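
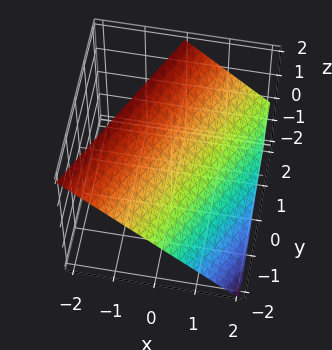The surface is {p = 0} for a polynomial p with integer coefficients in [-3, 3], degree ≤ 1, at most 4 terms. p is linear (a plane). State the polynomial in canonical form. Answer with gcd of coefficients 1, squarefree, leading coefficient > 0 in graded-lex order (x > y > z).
Degree: every cross-section is a straight line — this is a plane, so deg p = 1.
From the axis intercepts and sections: one y-axis crossing is at y = -2; one z-axis crossing is at z = 1; one x-axis crossing is at x = 1.
Putting this together gives p.

2*x - y + 2*z - 2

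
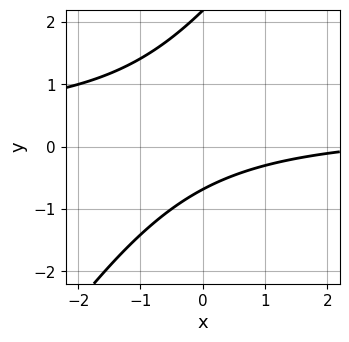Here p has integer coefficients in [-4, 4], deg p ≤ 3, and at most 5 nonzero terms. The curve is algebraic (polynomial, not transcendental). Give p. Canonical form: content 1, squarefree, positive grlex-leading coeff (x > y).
First, deg p = 2. No degree-1 curve has this shape.
Then, from the visible intercepts: it misses every integer gridline on the x-axis.
Finally, fitting integer coefficients to these (and the overall shape) gives p.

3*x*y - 2*y^2 - x + 3*y + 3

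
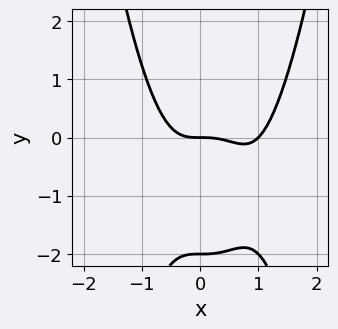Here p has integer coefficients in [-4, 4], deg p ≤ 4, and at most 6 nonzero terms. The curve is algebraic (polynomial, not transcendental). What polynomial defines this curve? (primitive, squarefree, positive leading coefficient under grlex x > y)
The degree is 4 — a generic line meets the curve in up to 4 points.
From the visible intercepts: the x-axis gridline crossings are at x ∈ {0, 1}; the y-axis gridline crossings are at y ∈ {-2, 0}.
The integer polynomial consistent with all of this is the stated p.

2*x^4 - 2*x^3 - y^2 - 2*y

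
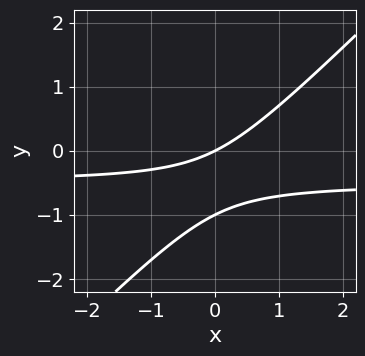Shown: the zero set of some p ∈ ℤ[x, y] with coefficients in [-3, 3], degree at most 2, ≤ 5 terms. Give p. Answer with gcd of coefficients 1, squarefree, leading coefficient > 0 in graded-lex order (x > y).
2*x*y - 2*y^2 + x - 2*y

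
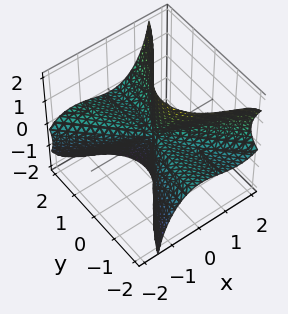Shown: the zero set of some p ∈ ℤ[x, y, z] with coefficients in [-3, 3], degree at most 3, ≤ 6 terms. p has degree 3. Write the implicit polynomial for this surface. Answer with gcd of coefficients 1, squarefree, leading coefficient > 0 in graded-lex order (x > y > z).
1. Degree: the shape is more complex than any degree-2 surface, so deg p = 3.
2. Observable constraints: every point of the z-axis in the box is on the surface; every point of the y-axis in the box is on the surface; one x-axis crossing is at x = 0.
3. Solving for integer coefficients yields p as stated.

2*x^3 + 2*x^2*y + 2*x*z^2 - 2*y^2*z - y*z^2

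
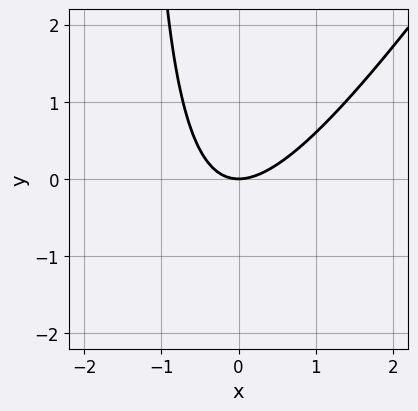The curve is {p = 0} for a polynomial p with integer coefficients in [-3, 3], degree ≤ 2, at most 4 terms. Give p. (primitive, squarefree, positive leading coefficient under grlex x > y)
(a) deg p = 2.
(b) From the visible intercepts: it meets the y-axis at y = 0 (among the integer gridlines); it crosses the x-axis at the gridline x = 0.
(c) Solving for integer coefficients yields p as stated.

3*x^2 - 2*x*y - 3*y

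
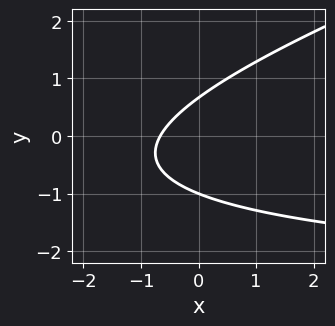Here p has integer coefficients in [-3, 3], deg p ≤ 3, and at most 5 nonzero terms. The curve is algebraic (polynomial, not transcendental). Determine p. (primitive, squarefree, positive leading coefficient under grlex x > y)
1. Degree: the shape is more complex than any degree-1 curve, so deg p = 2.
2. From the visible intercepts: it meets the y-axis at y = -1 (among the integer gridlines).
3. These observations pin down the coefficients.

x*y - 3*y^2 + 3*x - y + 2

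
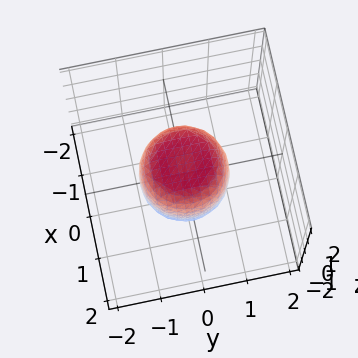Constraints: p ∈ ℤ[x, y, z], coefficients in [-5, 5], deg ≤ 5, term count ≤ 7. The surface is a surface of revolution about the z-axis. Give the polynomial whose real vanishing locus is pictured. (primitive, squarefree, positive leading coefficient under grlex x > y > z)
1. The degree is 4 — no degree-3 surface has this shape.
2. By symmetry, the surface is invariant under rotation about z: p = q(x² + y², z).
3. Observable constraints: the z-axis gridline crossings are at z ∈ {-1, 1}; among the integer gridlines, it crosses the x-axis at x ∈ {-1, 1}; the y-axis gridline crossings are at y ∈ {-1, 1}; a circular section at z = 0 has radius exactly 1.
4. Together with the visible shape, these determine p as stated.

2*x^4 + 4*x^2*y^2 + 2*y^4 - x^2 - y^2 + z^2 - 1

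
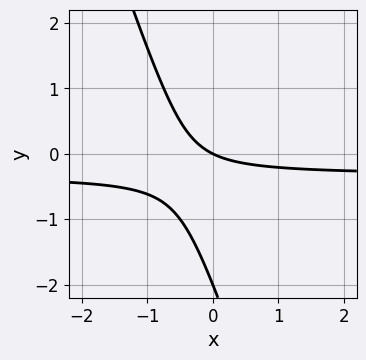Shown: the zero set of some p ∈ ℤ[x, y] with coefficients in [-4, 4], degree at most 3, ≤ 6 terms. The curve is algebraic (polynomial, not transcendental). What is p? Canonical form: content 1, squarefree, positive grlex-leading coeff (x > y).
3*x*y + y^2 + x + 2*y

(a) Degree: a generic line meets the curve in up to 2 points, so deg p = 2.
(b) Against the integer gridlines: it crosses the x-axis at the gridline x = 0; among the integer gridlines, it crosses the y-axis at y ∈ {-2, 0}.
(c) Together with the visible shape, these determine p as stated.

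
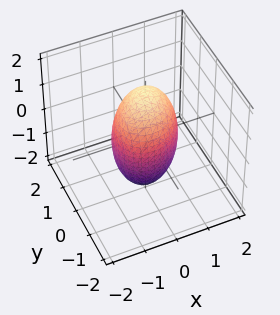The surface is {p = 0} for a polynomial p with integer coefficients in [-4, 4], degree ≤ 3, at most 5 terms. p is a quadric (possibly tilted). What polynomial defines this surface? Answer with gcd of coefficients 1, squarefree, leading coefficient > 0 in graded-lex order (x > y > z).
3*x^2 - x*y + 3*y^2 + z^2 - 3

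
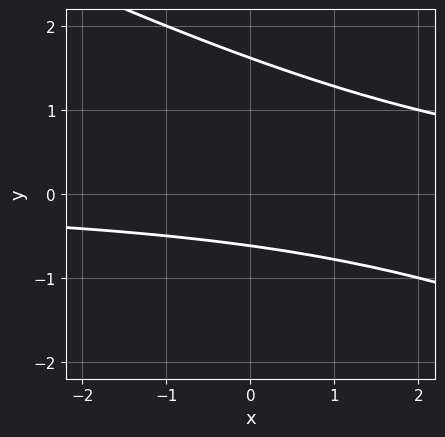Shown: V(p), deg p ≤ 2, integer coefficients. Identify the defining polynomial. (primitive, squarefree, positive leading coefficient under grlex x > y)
First, deg p = 2. The shape is more complex than any degree-1 curve.
Next, reading off the gridlines: it misses every integer gridline on the x-axis.
Finally, together with the visible shape, these determine p as stated.

x*y + 2*y^2 - 2*y - 2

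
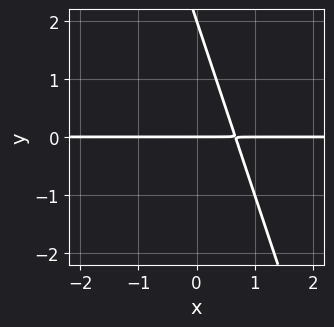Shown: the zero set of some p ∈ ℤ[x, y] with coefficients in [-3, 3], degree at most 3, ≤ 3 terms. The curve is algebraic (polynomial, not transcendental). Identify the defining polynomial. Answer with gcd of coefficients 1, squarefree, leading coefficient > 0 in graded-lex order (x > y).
First, deg p = 2. No degree-1 curve has this shape.
Next, from the visible intercepts: every point of the x-axis in the box is on the curve; the y-axis gridline crossings are at y ∈ {0, 2}.
Finally, putting this together gives p.

3*x*y + y^2 - 2*y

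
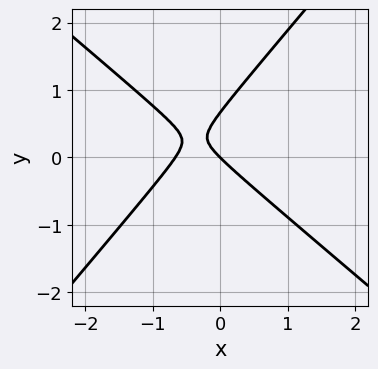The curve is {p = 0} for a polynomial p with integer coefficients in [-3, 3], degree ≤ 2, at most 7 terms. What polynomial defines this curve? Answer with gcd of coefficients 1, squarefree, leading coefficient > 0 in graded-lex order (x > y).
First, the degree is 2 — the shape is more complex than any degree-1 curve.
Next, against the integer gridlines: it crosses the x-axis at the gridline x = 0; it crosses the y-axis at the gridline y = 0.
Finally, these observations pin down the coefficients.

3*x^2 + x*y - 3*y^2 + 2*x + 2*y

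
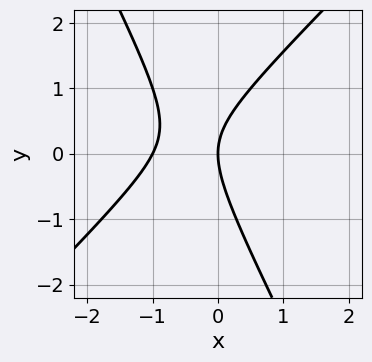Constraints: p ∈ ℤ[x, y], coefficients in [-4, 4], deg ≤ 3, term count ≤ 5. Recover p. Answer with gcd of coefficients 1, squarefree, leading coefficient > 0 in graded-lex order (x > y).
2*x^2 - x*y - y^2 + 2*x

1. Degree: a generic line meets the curve in up to 2 points, so deg p = 2.
2. Observable constraints: the x-axis gridline crossings are at x ∈ {-1, 0}; it crosses the y-axis at the gridline y = 0.
3. Assembling these constraints gives the stated polynomial.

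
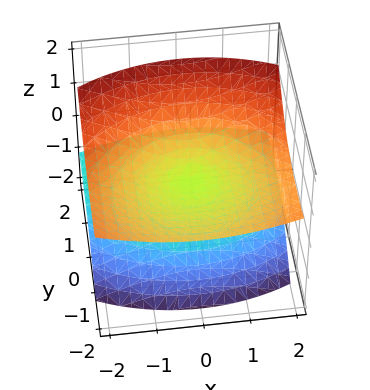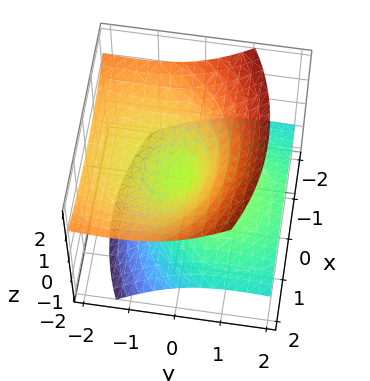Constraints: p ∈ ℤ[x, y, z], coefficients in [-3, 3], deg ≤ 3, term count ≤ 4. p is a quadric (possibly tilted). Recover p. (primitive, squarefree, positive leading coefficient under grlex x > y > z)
x^2 + y^2 + 3*y*z - 3*z^2

(a) I count 2 distinct pieces.
(b) Degree: no degree-1 surface has this shape, so deg p = 2.
(c) Observable constraints: one y-axis crossing is at y = 0; it crosses the x-axis at the gridline x = 0; it crosses the z-axis at the gridline z = 0.
(d) Solving for integer coefficients yields p as stated.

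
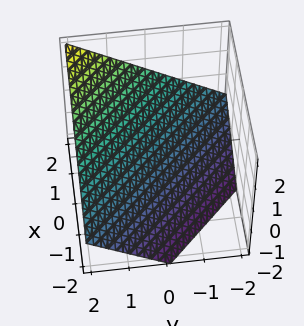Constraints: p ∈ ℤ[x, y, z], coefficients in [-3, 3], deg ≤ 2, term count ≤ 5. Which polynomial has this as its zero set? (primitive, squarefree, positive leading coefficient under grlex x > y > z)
1. The degree is 1 — the surface is flat (a plane).
2. Reading off the gridlines: it meets the x-axis at x = 1 (among the integer gridlines); it crosses the y-axis at the gridline y = 1.
3. Together with the visible shape, these determine p as stated.

2*x + 2*y - 3*z - 2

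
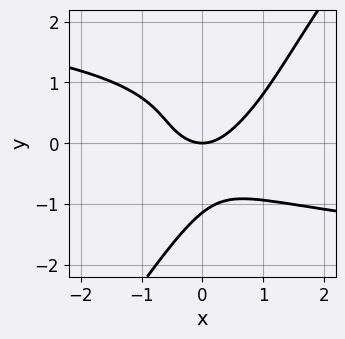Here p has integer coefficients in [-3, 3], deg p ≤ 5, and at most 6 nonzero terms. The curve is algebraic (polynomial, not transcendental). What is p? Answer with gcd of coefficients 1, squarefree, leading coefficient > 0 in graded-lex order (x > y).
3*x*y^3 - 2*y^4 - 2*x*y^2 + 3*x^2 - 3*y

(a) The degree is 4 — no degree-3 curve has this shape.
(b) Observable constraints: it crosses the y-axis at the gridline y = 0; it crosses the x-axis at the gridline x = 0.
(c) Assembling these constraints gives the stated polynomial.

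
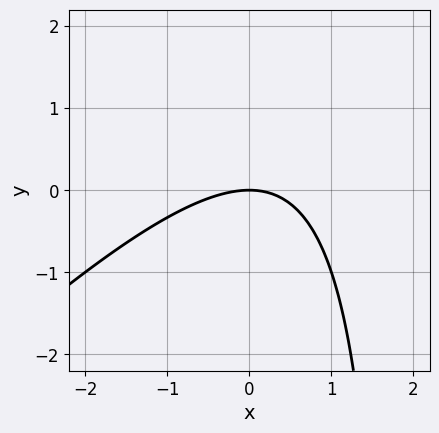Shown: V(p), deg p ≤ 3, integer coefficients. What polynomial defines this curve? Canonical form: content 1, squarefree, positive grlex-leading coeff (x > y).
First, degree: the shape is more complex than any degree-1 curve, so deg p = 2.
Next, against the integer gridlines: it meets the x-axis at x = 0 (among the integer gridlines); it meets the y-axis at y = 0 (among the integer gridlines).
Finally, putting this together gives p.

x^2 - x*y + 2*y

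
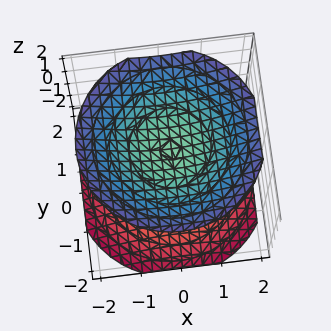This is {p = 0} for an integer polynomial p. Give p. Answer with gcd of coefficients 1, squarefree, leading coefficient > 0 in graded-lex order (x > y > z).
2*x^2 + 2*y^2 - 3*z^2 + 3

First, I count 2 distinct pieces.
Then, the degree is 2 — two sheets facing apart; a quadric.
Next, symmetry: every cross-section ⟂ z is a circle, so x, y appear only via x² + y²; it's symmetric under z → −z, forcing even powers of z.
Next, observable constraints: among the integer gridlines, it crosses the z-axis at z ∈ {-1, 1}; the surface avoids every integer y-axis point in the box.
Finally, together with the visible shape, these determine p as stated.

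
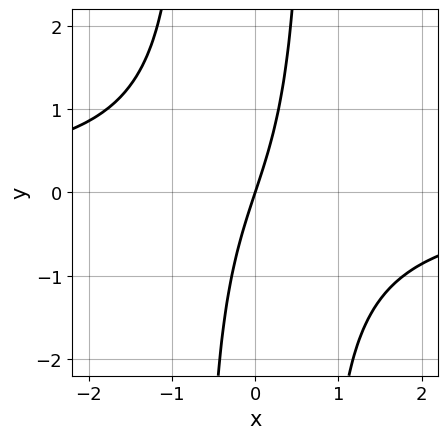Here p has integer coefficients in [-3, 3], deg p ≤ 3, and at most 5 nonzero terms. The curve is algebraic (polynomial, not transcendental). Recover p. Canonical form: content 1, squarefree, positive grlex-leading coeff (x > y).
(a) Degree: a generic line meets the curve in up to 3 points, so deg p = 3.
(b) From the axis intercepts and sections: one y-axis crossing is at y = 0; it crosses the x-axis at the gridline x = 0.
(c) Fitting integer coefficients to these (and the overall shape) gives p.

2*x^2*y + 3*x - y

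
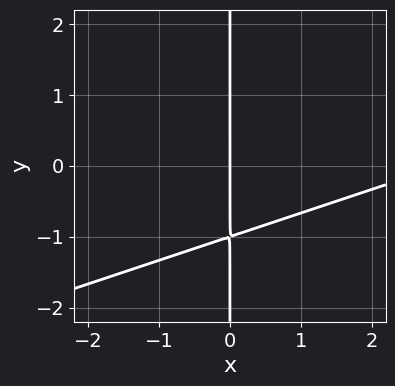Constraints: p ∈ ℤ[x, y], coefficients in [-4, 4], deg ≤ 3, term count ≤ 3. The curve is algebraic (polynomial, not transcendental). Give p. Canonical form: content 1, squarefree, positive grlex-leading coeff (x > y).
Degree: a generic line meets the curve in up to 2 points, so deg p = 2.
Checking where it meets the axes: the visible y-axis segment lies entirely on the curve; it crosses the x-axis at the gridline x = 0.
Assembling these constraints gives the stated polynomial.

x^2 - 3*x*y - 3*x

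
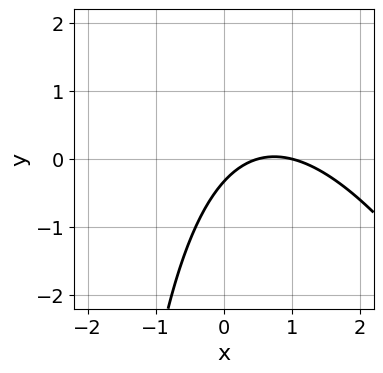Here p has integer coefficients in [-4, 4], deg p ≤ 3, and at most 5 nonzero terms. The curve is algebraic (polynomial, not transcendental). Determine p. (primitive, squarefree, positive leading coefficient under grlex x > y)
2*x^2 + x*y - 3*x + 3*y + 1

1. The degree is 2 — no degree-1 curve has this shape.
2. Reading off the gridlines: it crosses the x-axis at the gridline x = 1.
3. The integer polynomial consistent with all of this is the stated p.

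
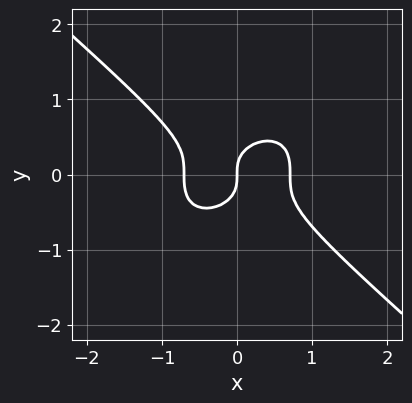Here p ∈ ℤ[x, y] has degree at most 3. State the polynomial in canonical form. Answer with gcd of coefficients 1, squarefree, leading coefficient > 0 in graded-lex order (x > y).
2*x^3 + 3*y^3 - x

1. Degree: the shape is more complex than any degree-2 curve, so deg p = 3.
2. From the axis intercepts and sections: it crosses the y-axis at the gridline y = 0; one x-axis crossing is at x = 0.
3. Matching integer coefficients to the picture gives p.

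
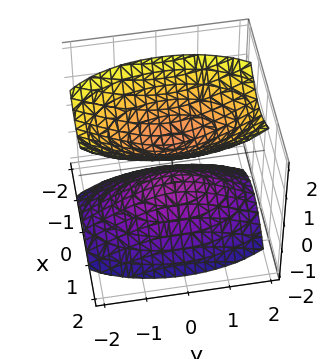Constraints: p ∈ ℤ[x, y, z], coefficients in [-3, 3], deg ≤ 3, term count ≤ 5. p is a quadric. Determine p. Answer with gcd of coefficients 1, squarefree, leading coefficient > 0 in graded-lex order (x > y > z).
3*x^2 + y^2 - 2*z^2 + 1

There are 2 components. They look like related sheets of one shape, so recover p as a whole.
deg p = 2. Two sheets facing apart; a quadric.
Symmetries: mirror symmetry z ↦ −z ⇒ only even powers of z; it's symmetric under x → −x, forcing even powers of x; mirror symmetry y ↦ −y ⇒ only even powers of y.
From the axis intercepts and sections: it misses every integer gridline on the x-axis; the surface avoids every integer y-axis point in the box.
Solving for integer coefficients yields p as stated.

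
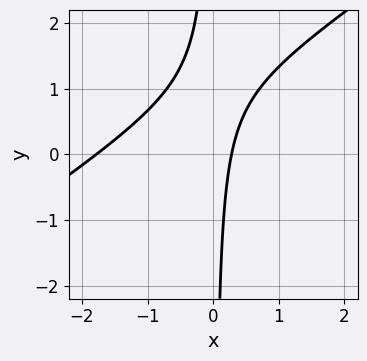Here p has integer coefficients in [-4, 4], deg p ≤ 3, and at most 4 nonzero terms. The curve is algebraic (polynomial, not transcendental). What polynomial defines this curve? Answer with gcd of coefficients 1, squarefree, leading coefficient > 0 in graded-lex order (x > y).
2*x^2 - 3*x*y + 3*x - 1

First, deg p = 2. The shape is more complex than any degree-1 curve.
Next, checking where it meets the axes: it misses every integer gridline on the y-axis.
Finally, solving for integer coefficients yields p as stated.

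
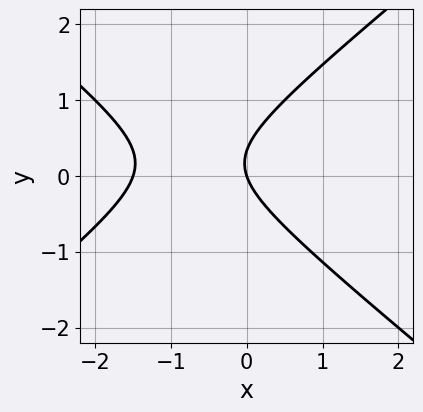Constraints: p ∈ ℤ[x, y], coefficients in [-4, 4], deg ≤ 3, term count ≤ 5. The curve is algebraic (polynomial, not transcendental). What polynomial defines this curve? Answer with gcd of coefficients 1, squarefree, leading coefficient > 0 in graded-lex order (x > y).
First, the degree is 2 — no degree-1 curve has this shape.
Then, reading off the gridlines: one y-axis crossing is at y = 0; one x-axis crossing is at x = 0.
Finally, putting this together gives p.

2*x^2 - 3*y^2 + 3*x + y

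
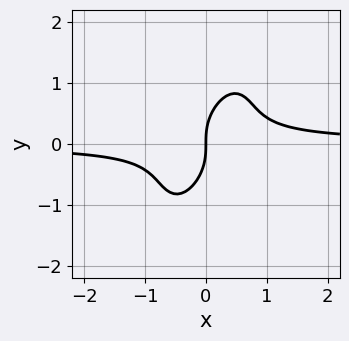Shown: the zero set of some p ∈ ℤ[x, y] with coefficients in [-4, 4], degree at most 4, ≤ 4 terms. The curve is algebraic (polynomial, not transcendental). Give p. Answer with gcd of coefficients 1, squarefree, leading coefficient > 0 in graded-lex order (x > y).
3*x^2*y - 2*x*y^2 + y^3 - x

1. deg p = 3. A generic line meets the curve in up to 3 points.
2. Reading off the gridlines: it meets the x-axis at x = 0 (among the integer gridlines); it crosses the y-axis at the gridline y = 0.
3. Solving for integer coefficients yields p as stated.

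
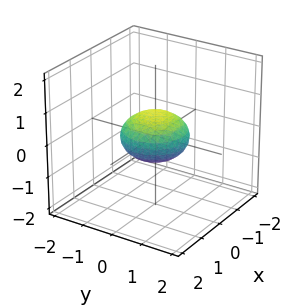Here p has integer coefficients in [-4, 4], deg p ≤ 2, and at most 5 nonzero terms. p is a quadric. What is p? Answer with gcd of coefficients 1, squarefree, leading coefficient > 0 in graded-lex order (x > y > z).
Degree: bounded and convex; a quadric, so deg p = 2.
Symmetry: the z-axis is an axis of rotation, so x and y enter only as x² + y²; it's symmetric under z → −z, forcing even powers of z.
Observable constraints: a circular section at z = 0 has radius exactly 1; among the integer gridlines, it crosses the x-axis at x ∈ {-1, 1}; among the integer gridlines, it crosses the y-axis at y ∈ {-1, 1}.
Putting this together gives p.

x^2 + y^2 + 2*z^2 - 1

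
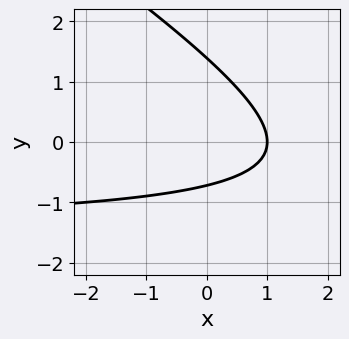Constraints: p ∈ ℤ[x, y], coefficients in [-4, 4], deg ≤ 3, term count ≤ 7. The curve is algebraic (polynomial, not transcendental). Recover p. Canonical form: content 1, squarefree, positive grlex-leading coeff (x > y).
2*x*y + 3*y^2 + 3*x - 2*y - 3

Degree: a generic line meets the curve in up to 2 points, so deg p = 2.
From the axis intercepts and sections: it crosses the x-axis at the gridline x = 1.
Together with the visible shape, these determine p as stated.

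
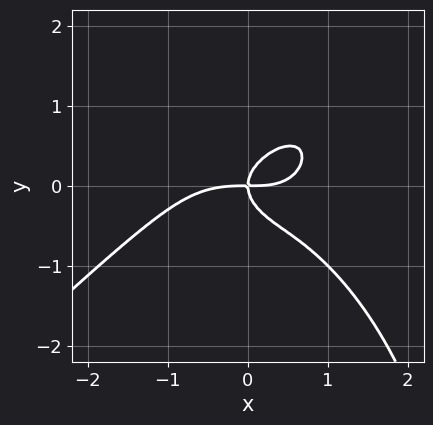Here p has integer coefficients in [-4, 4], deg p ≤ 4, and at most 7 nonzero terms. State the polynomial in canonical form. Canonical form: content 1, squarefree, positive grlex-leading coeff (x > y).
(a) Degree: a generic line meets the curve in up to 4 points, so deg p = 4.
(b) Reading off the gridlines: it crosses the x-axis at the gridline x = 0; one y-axis crossing is at y = 0.
(c) Solving for integer coefficients yields p as stated.

x^4 - x*y^3 + x^2*y + 3*y^3 - 2*x*y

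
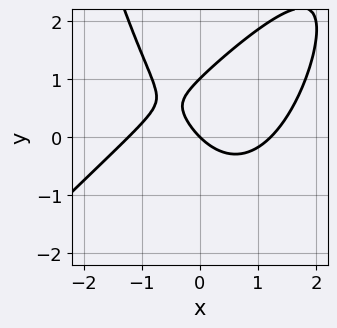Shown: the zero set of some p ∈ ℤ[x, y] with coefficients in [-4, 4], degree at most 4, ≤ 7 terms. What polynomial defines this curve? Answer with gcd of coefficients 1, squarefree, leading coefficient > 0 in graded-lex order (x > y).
2*x^3 - 2*x^2*y + 3*y^2 - 3*x - 3*y

First, degree: no degree-2 curve has this shape, so deg p = 3.
Next, from the axis intercepts and sections: it meets the x-axis at x = 0 (among the integer gridlines); among the integer gridlines, it crosses the y-axis at y ∈ {0, 1}.
Finally, the integer polynomial consistent with all of this is the stated p.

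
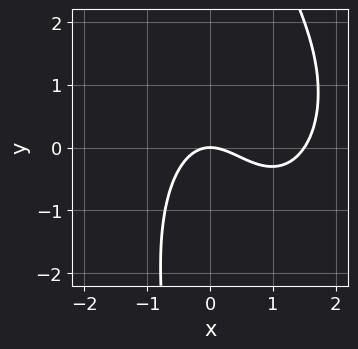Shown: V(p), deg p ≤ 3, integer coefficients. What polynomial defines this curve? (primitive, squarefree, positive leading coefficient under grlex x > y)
2*x^3 + x*y^2 - 3*x^2 - 3*y

Degree: the shape is more complex than any degree-2 curve, so deg p = 3.
Against the integer gridlines: one y-axis crossing is at y = 0; it crosses the x-axis at the gridline x = 0.
Assembling these constraints gives the stated polynomial.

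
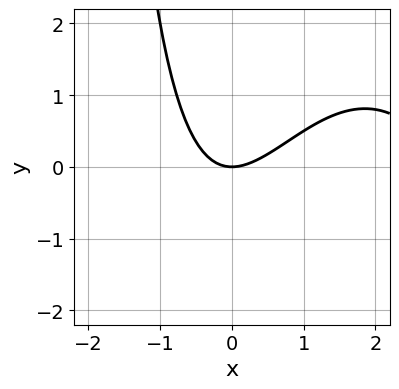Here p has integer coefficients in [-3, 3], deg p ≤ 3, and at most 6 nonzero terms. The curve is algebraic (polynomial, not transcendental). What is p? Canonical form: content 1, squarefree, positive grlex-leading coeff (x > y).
The degree is 3 — no degree-2 curve has this shape.
Against the integer gridlines: it meets the y-axis at y = 0 (among the integer gridlines); one x-axis crossing is at x = 0.
Together with the visible shape, these determine p as stated.

x^3 - 3*x^2 + x*y + 3*y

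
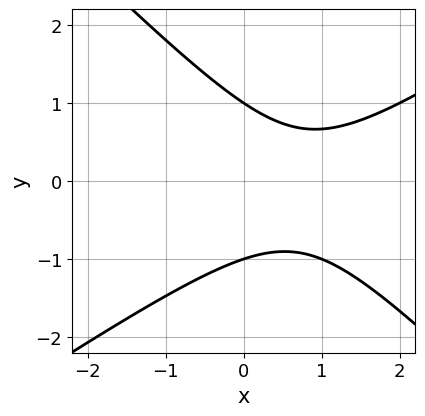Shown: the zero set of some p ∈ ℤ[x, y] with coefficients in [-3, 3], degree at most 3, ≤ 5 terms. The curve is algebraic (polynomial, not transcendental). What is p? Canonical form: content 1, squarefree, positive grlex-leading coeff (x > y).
(a) The degree is 2 — the shape is more complex than any degree-1 curve.
(b) Against the integer gridlines: it misses every integer gridline on the x-axis; the y-axis gridline crossings are at y ∈ {-1, 1}.
(c) The integer polynomial consistent with all of this is the stated p.

2*x^2 - x*y - 3*y^2 - 3*x + 3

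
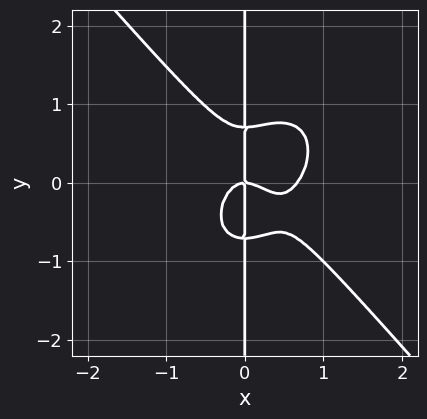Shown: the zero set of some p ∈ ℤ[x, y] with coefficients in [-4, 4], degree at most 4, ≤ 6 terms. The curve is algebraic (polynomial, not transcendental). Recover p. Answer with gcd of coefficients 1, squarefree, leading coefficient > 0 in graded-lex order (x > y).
First, the degree is 4 — the shape is more complex than any degree-3 curve.
Next, against the integer gridlines: one x-axis crossing is at x = 0; the visible y-axis segment lies entirely on the curve.
Finally, the integer polynomial consistent with all of this is the stated p.

3*x^4 + 2*x*y^3 - 2*x^3 - x*y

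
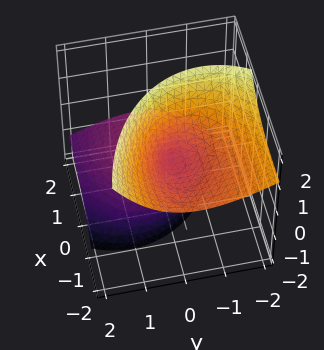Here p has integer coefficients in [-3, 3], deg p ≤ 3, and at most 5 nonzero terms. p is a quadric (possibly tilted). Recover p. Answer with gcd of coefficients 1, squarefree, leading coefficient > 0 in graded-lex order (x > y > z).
x^2 + 3*x*z + 2*y^2 + 2*y*z - z^2

First, there are 2 components. They look like related sheets of one shape, so recover p as a whole.
Next, degree: a generic line meets the surface in up to 2 points, so deg p = 2.
Next, observable constraints: it meets the x-axis at x = 0 (among the integer gridlines); it meets the z-axis at z = 0 (among the integer gridlines).
Finally, assembling these constraints gives the stated polynomial.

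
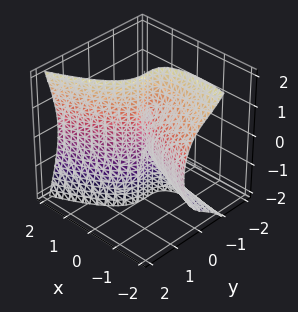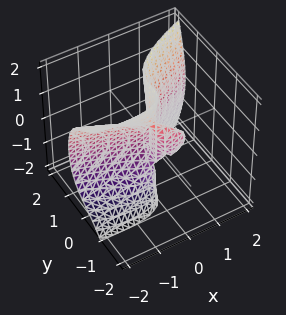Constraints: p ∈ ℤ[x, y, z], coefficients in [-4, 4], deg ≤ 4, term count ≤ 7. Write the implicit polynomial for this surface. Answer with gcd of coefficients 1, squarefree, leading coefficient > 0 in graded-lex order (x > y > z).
x*z^2 - 3*y^3 + x^2 + 2*x*y - y^2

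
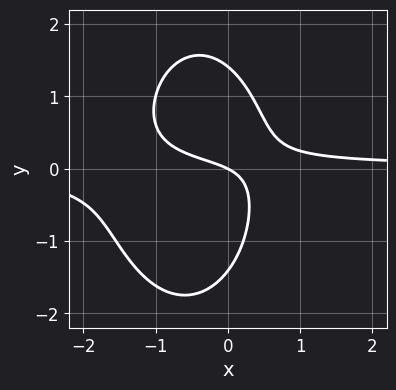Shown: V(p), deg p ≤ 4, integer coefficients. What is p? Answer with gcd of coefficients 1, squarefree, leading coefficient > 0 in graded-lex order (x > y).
3*x^2*y + y^3 + 3*x*y - x - 2*y

(a) deg p = 3. A generic line meets the curve in up to 3 points.
(b) Checking where it meets the axes: it meets the y-axis at y = 0 (among the integer gridlines); one x-axis crossing is at x = 0.
(c) Putting this together gives p.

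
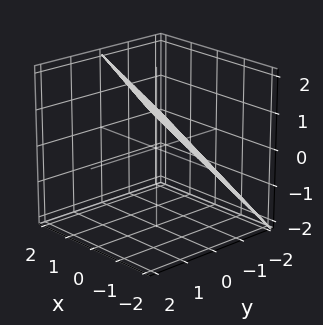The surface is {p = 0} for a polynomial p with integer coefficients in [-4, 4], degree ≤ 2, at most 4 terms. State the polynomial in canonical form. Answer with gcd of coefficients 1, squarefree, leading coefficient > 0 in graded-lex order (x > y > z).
x + 2*y - 2*z + 2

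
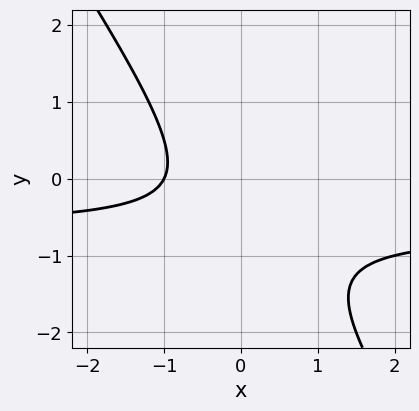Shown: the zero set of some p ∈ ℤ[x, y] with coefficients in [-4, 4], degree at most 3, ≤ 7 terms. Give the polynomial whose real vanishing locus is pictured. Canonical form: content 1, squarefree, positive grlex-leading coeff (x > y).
1. The degree is 2 — the shape is more complex than any degree-1 curve.
2. Checking where it meets the axes: it meets the x-axis at x = -1 (among the integer gridlines); the curve avoids every integer y-axis point in the box.
3. Solving for integer coefficients yields p as stated.

3*x*y + 2*y^2 + 2*x + 2*y + 2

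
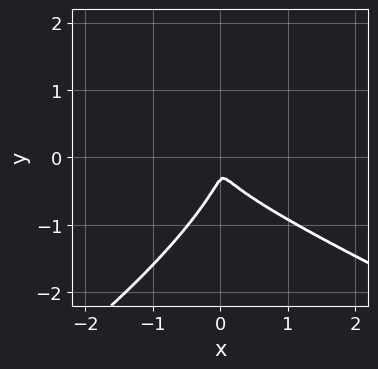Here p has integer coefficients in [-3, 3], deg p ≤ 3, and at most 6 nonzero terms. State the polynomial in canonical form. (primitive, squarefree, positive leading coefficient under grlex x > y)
x^3 - 3*x*y^2 + 3*y^3 + 3*x^2 + y^2

1. Degree: no degree-2 curve has this shape, so deg p = 3.
2. Solving for integer coefficients yields p as stated.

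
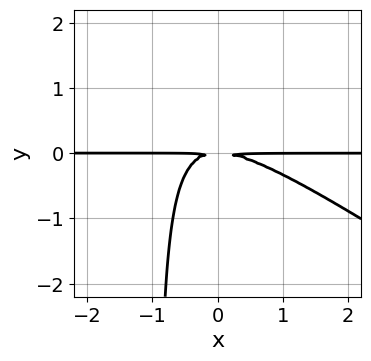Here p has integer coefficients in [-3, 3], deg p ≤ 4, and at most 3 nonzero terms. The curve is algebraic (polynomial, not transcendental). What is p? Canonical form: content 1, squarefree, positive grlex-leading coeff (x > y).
(a) deg p = 3. No degree-2 curve has this shape.
(b) Checking where it meets the axes: the visible x-axis segment lies entirely on the curve.
(c) Solving for integer coefficients yields p as stated.

2*x^2*y + 3*x*y^2 + 3*y^2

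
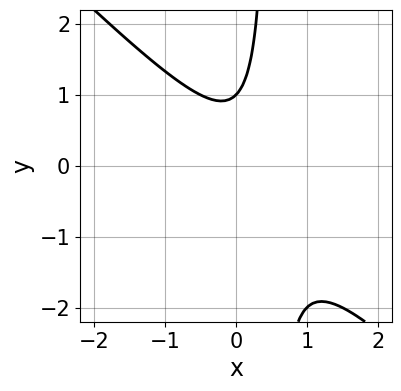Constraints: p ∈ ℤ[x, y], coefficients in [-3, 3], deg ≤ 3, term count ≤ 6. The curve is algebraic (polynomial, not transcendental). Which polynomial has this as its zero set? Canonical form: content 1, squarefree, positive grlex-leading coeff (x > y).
2*x^2 + 2*x*y - x - y + 1

deg p = 2. The shape is more complex than any degree-1 curve.
From the visible intercepts: the curve avoids every integer x-axis point in the box; it crosses the y-axis at the gridline y = 1.
Putting this together gives p.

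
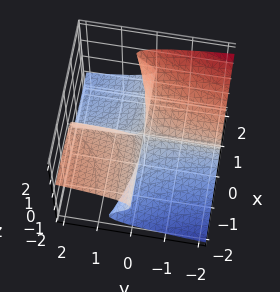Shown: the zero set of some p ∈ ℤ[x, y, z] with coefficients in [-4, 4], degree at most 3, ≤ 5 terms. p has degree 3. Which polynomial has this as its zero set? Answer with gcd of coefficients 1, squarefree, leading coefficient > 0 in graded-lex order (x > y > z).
2*x*z^2 - 3*z^3 - x*y

1. deg p = 3. A generic line meets the surface in up to 3 points.
2. From the axis intercepts and sections: every point of the x-axis in the box is on the surface; the visible y-axis segment lies entirely on the surface; one z-axis crossing is at z = 0.
3. The integer polynomial consistent with all of this is the stated p.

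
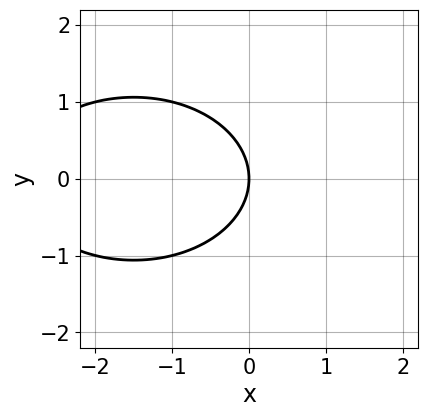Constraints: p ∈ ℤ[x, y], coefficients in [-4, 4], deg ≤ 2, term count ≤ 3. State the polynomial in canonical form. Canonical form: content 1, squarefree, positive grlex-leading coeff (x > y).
x^2 + 2*y^2 + 3*x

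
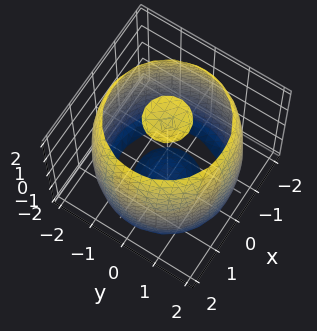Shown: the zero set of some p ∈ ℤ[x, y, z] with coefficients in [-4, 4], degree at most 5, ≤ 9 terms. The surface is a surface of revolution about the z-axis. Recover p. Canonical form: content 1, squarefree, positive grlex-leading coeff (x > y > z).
(a) I count 3 distinct pieces. They look like related sheets of one shape, so recover p as a whole.
(b) Degree: the shape is more complex than any degree-3 surface, so deg p = 4.
(c) By symmetry, the surface is invariant under rotation about z: p = q(x² + y², z).
(d) Reading off the gridlines: a circular section at z = 0 has radius between 1 and 2.
(e) These observations pin down the coefficients.

x^4 + 2*x^2*y^2 + y^4 - 3*x^2 - 3*y^2 + z^2 - 3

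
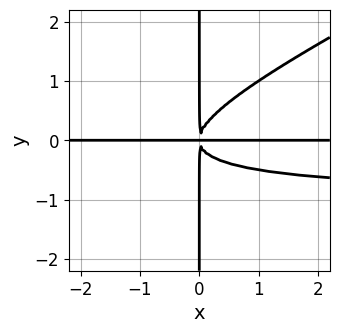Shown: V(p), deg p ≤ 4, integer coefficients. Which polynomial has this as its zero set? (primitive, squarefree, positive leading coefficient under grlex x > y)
(a) deg p = 4.
(b) Checking where it meets the axes: every point of the x-axis in the box is on the curve; every point of the y-axis in the box is on the curve.
(c) Matching integer coefficients to the picture gives p.

x^2*y^2 - 2*x*y^3 + x^2*y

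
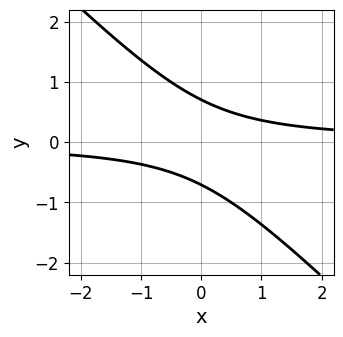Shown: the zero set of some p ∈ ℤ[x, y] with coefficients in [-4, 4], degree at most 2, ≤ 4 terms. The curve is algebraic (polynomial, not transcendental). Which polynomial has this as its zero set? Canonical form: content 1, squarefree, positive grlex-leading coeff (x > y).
(a) deg p = 2. The shape is more complex than any degree-1 curve.
(b) Observable constraints: the curve avoids every integer x-axis point in the box.
(c) Matching integer coefficients to the picture gives p.

2*x*y + 2*y^2 - 1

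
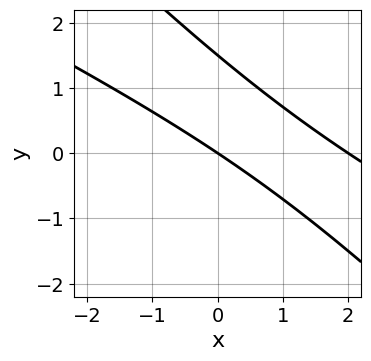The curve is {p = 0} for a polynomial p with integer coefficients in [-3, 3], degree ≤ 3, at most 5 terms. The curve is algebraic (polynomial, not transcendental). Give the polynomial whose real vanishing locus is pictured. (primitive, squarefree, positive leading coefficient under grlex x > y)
x^2 + 3*x*y + 2*y^2 - 2*x - 3*y

1. Degree: the shape is more complex than any degree-1 curve, so deg p = 2.
2. Reading off the gridlines: among the integer gridlines, it crosses the x-axis at x ∈ {0, 2}; it meets the y-axis at y = 0 (among the integer gridlines).
3. Matching integer coefficients to the picture gives p.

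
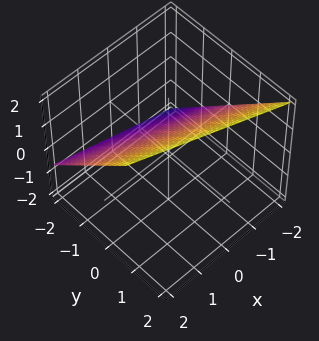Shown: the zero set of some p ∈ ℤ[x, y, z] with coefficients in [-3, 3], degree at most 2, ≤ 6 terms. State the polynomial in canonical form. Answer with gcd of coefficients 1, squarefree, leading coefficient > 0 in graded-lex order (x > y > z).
First, the degree is 1 — the surface is flat (a plane).
Then, checking where it meets the axes: it meets the x-axis at x = -2 (among the integer gridlines).
Finally, putting this together gives p.

x + 3*y - 3*z + 2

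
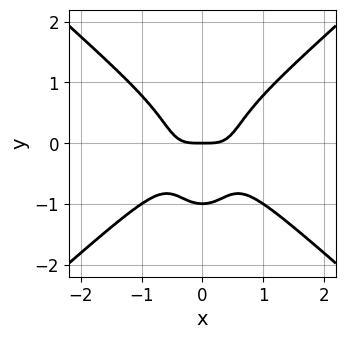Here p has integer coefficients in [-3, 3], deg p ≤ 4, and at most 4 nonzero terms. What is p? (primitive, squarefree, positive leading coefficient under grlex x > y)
deg p = 4.
Symmetries: the x ↦ −x reflection is a symmetry, so x appears only in even powers.
Against the integer gridlines: among the integer gridlines, it crosses the y-axis at y ∈ {-1, 0}; it meets the x-axis at x = 0 (among the integer gridlines).
Solving for integer coefficients yields p as stated.

3*x^4 - 3*x^2*y^2 - y^4 - y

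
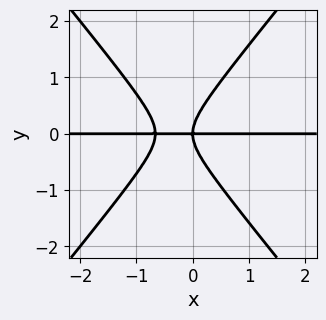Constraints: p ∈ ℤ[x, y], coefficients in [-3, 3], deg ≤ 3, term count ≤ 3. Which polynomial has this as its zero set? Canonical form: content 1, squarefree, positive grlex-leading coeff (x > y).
3*x^2*y - 2*y^3 + 2*x*y

Degree: the shape is more complex than any degree-2 curve, so deg p = 3.
Reading off the gridlines: the visible x-axis segment lies entirely on the curve; it meets the y-axis at y = 0 (among the integer gridlines).
Matching integer coefficients to the picture gives p.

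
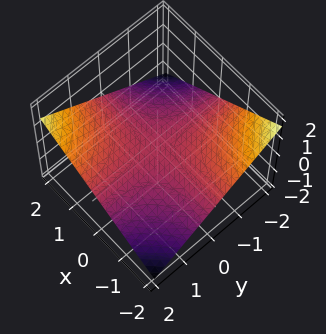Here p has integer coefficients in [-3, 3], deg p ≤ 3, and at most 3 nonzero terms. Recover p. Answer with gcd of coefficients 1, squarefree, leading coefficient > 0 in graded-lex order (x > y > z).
x*y - 3*z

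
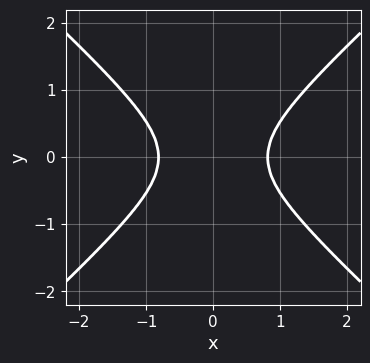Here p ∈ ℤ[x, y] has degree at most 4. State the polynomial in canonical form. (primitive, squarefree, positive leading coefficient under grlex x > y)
3*x^4 - 2*x^2*y^2 - 2*y^4 - 2*x^2 - y^2

The degree is 4 — the shape is more complex than any degree-3 curve.
Symmetries: it's symmetric under y → −y, forcing even powers of y; it's symmetric under x → −x, forcing even powers of x.
Together with the visible shape, these determine p as stated.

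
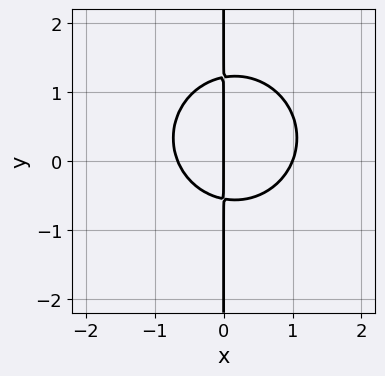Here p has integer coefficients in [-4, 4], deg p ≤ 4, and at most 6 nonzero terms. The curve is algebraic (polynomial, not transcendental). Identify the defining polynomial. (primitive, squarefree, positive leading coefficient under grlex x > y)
1. The degree is 3 — the shape is more complex than any degree-2 curve.
2. Against the integer gridlines: every point of the y-axis in the box is on the curve; among the integer gridlines, it crosses the x-axis at x ∈ {0, 1}.
3. Fitting integer coefficients to these (and the overall shape) gives p.

3*x^3 + 3*x*y^2 - x^2 - 2*x*y - 2*x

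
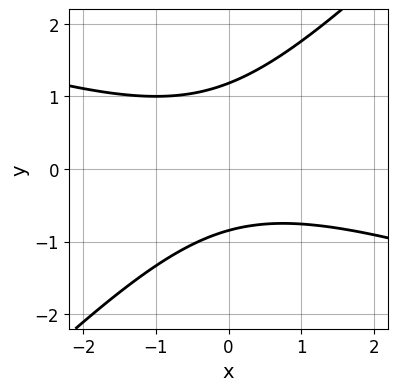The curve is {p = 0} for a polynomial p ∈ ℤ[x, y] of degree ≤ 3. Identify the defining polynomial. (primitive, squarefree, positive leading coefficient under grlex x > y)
x^2 + 2*x*y - 3*y^2 + y + 3

Degree: no degree-1 curve has this shape, so deg p = 2.
Observable constraints: the curve avoids every integer x-axis point in the box.
These observations pin down the coefficients.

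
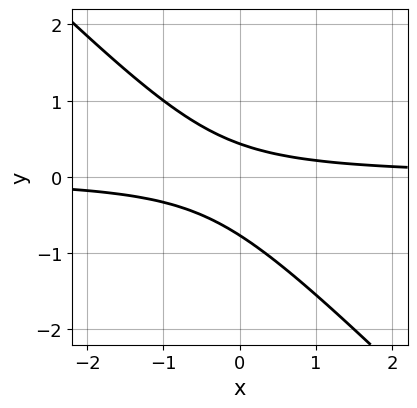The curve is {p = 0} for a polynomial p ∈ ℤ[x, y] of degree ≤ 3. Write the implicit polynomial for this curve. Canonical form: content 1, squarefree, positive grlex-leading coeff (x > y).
3*x*y + 3*y^2 + y - 1

First, degree: the shape is more complex than any degree-1 curve, so deg p = 2.
Next, against the integer gridlines: the curve avoids every integer x-axis point in the box.
Finally, together with the visible shape, these determine p as stated.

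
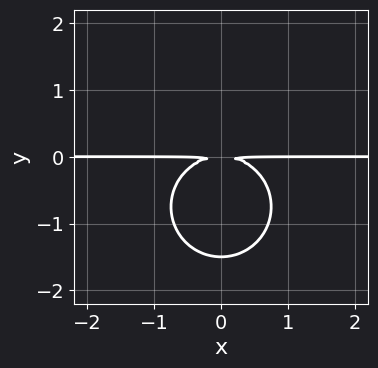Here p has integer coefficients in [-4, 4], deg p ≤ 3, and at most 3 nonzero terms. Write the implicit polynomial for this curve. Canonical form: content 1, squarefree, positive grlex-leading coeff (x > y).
2*x^2*y + 2*y^3 + 3*y^2

Degree: no degree-2 curve has this shape, so deg p = 3.
Symmetries: the x ↦ −x reflection is a symmetry, so x appears only in even powers.
From the axis intercepts and sections: the visible x-axis segment lies entirely on the curve.
The integer polynomial consistent with all of this is the stated p.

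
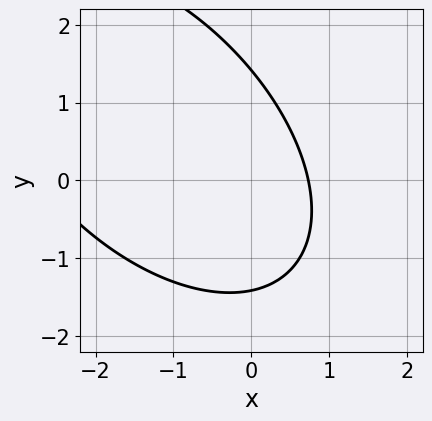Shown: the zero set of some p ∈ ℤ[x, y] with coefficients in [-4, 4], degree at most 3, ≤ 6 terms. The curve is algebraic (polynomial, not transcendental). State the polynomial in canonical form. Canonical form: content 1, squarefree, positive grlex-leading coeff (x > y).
1. Degree: a generic line meets the curve in up to 2 points, so deg p = 2.
2. The integer polynomial consistent with all of this is the stated p.

x^2 + x*y + y^2 + 2*x - 2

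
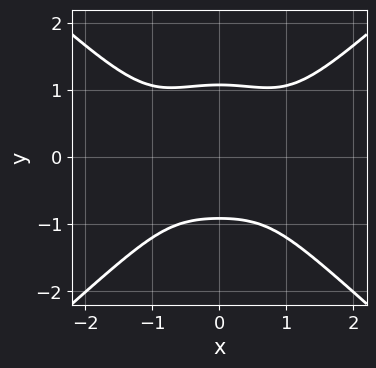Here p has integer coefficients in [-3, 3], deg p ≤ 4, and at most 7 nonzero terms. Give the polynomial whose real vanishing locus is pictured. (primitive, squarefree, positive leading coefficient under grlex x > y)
deg p = 4.
Symmetries: the x ↦ −x reflection is a symmetry, so x appears only in even powers.
Observable constraints: no x-intercept at any integer in the box.
Fitting integer coefficients to these (and the overall shape) gives p.

2*x^4 - 3*y^4 - 2*x^2*y + y + 3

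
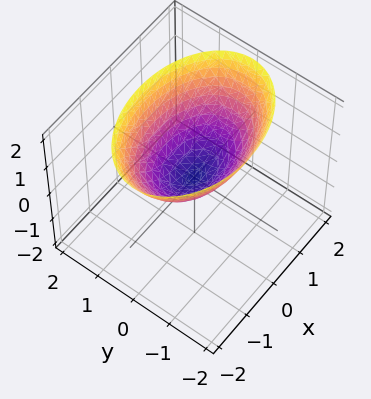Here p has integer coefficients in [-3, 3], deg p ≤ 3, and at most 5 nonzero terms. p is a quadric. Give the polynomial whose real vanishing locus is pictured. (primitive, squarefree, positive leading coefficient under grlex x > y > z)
1. Degree: a single bowl opening along one axis; a quadric, so deg p = 2.
2. Symmetries: it's symmetric under y → −y, forcing even powers of y; the x ↦ −x reflection is a symmetry, so x appears only in even powers.
3. From the axis intercepts and sections: it meets the y-axis at y = 0 (among the integer gridlines); one x-axis crossing is at x = 0; one z-axis crossing is at z = 0.
4. The integer polynomial consistent with all of this is the stated p.

x^2 + 2*y^2 - 2*z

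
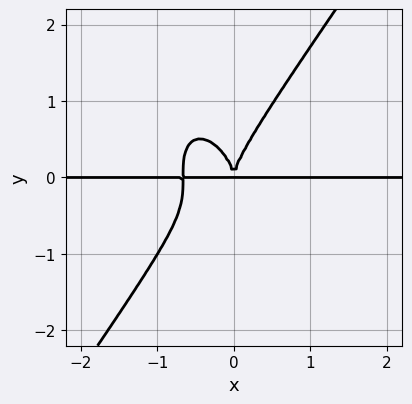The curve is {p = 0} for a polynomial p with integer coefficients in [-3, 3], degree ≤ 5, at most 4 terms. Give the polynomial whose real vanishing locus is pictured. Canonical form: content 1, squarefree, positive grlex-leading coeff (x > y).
3*x^3*y - y^4 + 2*x^2*y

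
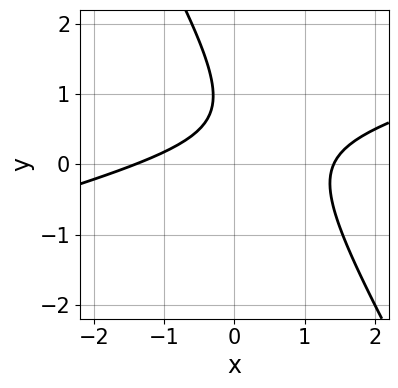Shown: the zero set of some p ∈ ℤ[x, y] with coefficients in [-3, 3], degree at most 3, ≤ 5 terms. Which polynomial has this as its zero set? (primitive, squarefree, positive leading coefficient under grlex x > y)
Degree: a generic line meets the curve in up to 2 points, so deg p = 2.
From the axis intercepts and sections: the curve avoids every integer y-axis point in the box.
Solving for integer coefficients yields p as stated.

x^2 - 3*x*y - 2*y^2 + 3*y - 2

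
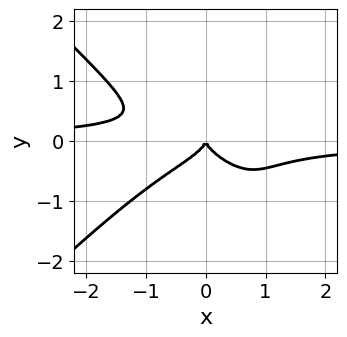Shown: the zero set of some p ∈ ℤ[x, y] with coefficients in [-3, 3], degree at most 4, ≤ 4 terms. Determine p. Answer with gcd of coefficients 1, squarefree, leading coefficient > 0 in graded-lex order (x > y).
2*x^3*y - 2*x*y^3 + 3*y^3 + x^2

(a) deg p = 4. The shape is more complex than any degree-3 curve.
(b) From the visible intercepts: it meets the y-axis at y = 0 (among the integer gridlines); it meets the x-axis at x = 0 (among the integer gridlines).
(c) Solving for integer coefficients yields p as stated.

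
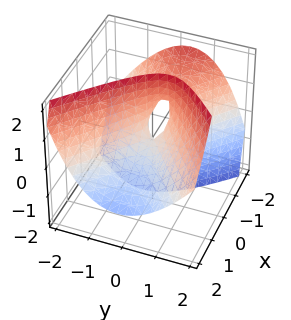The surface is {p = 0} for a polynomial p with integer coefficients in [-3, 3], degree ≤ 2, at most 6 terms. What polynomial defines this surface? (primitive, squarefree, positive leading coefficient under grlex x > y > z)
The degree is 2 — no degree-1 surface has this shape.
Reading off the gridlines: one x-axis crossing is at x = 0; it crosses the y-axis at the gridline y = 0; it crosses the z-axis at the gridline z = 0.
Together with the visible shape, these determine p as stated.

2*x^2 + 3*x*z - 3*y^2 + y*z + z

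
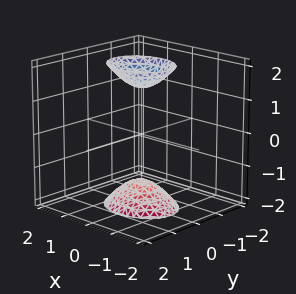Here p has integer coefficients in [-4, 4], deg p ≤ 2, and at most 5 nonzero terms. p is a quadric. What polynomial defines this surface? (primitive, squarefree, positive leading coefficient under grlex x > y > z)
The picture has 2 separate pieces.
The degree is 2 — two sheets facing apart; a quadric.
Symmetries: it's symmetric under z → −z, forcing even powers of z; mirror symmetry y ↦ −y ⇒ only even powers of y; it's symmetric under x → −x, forcing even powers of x.
Observable constraints: the surface avoids every integer x-axis point in the box; no y-intercept at any integer in the box.
Fitting integer coefficients to these (and the overall shape) gives p.

2*x^2 + 3*y^2 - z^2 + 2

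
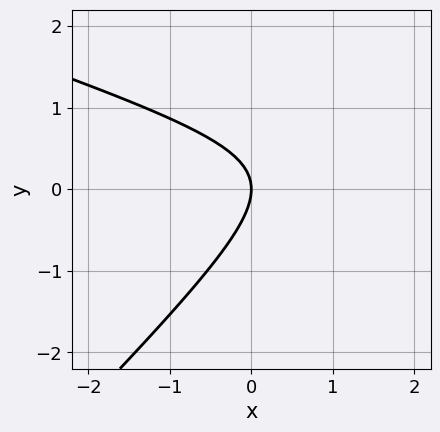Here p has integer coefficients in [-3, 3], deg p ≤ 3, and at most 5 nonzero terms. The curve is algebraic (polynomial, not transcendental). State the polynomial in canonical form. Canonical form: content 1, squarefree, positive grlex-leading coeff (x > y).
First, the degree is 2 — a generic line meets the curve in up to 2 points.
Next, from the visible intercepts: it crosses the x-axis at the gridline x = 0; one y-axis crossing is at y = 0.
Finally, putting this together gives p.

x^2 + 2*x*y - 3*y^2 - 3*x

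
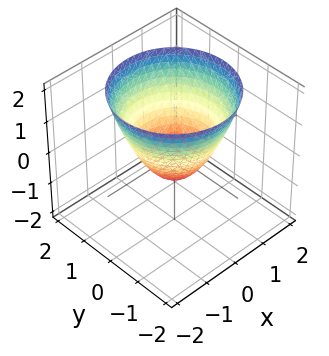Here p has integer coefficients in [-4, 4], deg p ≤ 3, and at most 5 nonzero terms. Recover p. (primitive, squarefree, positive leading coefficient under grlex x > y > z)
3*x^2 + 3*y^2 - 3*z - 2

(a) The degree is 2 — a generic line meets the surface in up to 2 points.
(b) Symmetry: the z-axis is an axis of rotation, so x and y enter only as x² + y².
(c) Observable constraints: a circular section at z = 2 has radius between 1 and 2.
(d) The integer polynomial consistent with all of this is the stated p.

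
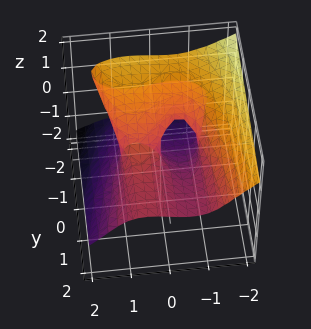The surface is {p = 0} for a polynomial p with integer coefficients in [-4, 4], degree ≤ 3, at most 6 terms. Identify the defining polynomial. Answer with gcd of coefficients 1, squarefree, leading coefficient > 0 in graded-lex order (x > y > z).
x^3 + 3*z^3 + 2*y*z - x

First, degree: the shape is more complex than any degree-2 surface, so deg p = 3.
Then, from the visible intercepts: the visible y-axis segment lies entirely on the surface; one z-axis crossing is at z = 0.
Finally, these observations pin down the coefficients. Check: (-1, 0, 0) on the x-axis lies on the surface, and p(-1, 0, 0) = 0. ✓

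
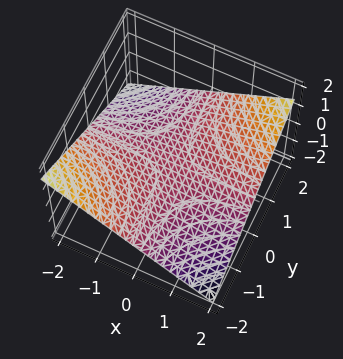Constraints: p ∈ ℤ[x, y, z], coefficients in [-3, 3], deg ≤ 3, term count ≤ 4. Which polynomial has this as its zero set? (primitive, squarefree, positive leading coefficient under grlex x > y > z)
x*y - 3*z

1. deg p = 2.
2. Checking where it meets the axes: every point of the x-axis in the box is on the surface; the visible y-axis segment lies entirely on the surface; it meets the z-axis at z = 0 (among the integer gridlines).
3. These observations pin down the coefficients.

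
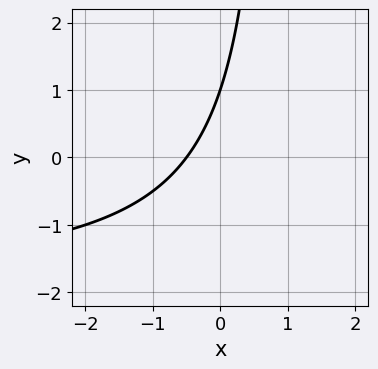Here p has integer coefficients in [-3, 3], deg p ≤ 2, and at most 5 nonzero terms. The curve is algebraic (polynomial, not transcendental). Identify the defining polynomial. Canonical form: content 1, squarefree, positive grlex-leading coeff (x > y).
x*y + 2*x - y + 1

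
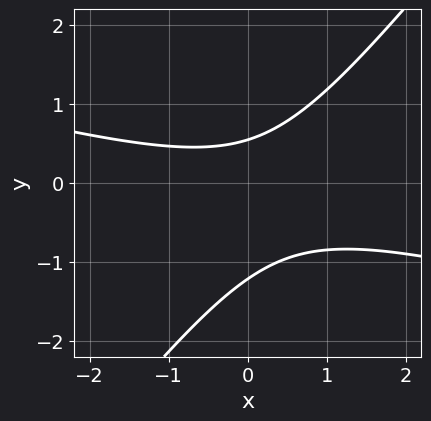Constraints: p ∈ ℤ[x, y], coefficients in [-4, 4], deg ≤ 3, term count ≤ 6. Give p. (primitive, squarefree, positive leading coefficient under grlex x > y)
x^2 + 3*x*y - 3*y^2 - 2*y + 2

The degree is 2 — the shape is more complex than any degree-1 curve.
Observable constraints: the curve avoids every integer x-axis point in the box.
Putting this together gives p.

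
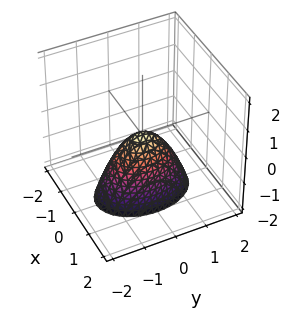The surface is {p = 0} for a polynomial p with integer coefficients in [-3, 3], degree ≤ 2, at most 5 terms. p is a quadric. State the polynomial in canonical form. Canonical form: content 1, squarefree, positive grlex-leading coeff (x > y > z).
The degree is 2 — a single bowl opening along one axis; a quadric.
Symmetries: the x ↦ −x reflection is a symmetry, so x appears only in even powers; mirror symmetry y ↦ −y ⇒ only even powers of y.
Against the integer gridlines: it meets the x-axis at x = 0 (among the integer gridlines); one z-axis crossing is at z = 0; it crosses the y-axis at the gridline y = 0.
Solving for integer coefficients yields p as stated.

2*x^2 + y^2 + z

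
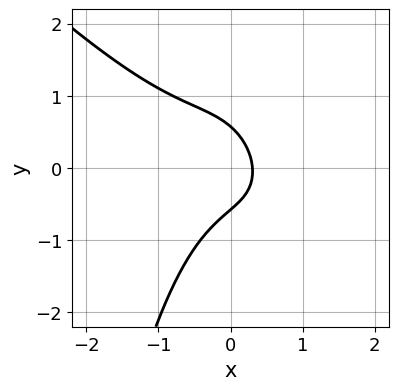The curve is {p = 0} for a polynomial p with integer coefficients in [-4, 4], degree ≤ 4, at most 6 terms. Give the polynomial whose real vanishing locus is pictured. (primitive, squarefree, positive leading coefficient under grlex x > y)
3*x^3 + 3*x^2*y + 3*y^2 + 3*x - 1

1. The degree is 3 — the shape is more complex than any degree-2 curve.
2. The integer polynomial consistent with all of this is the stated p.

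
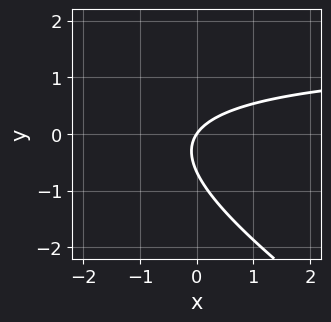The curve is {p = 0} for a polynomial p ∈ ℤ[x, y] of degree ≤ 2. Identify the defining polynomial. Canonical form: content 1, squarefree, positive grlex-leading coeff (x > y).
2*x*y + 3*y^2 - 3*x + 2*y

1. deg p = 2. A generic line meets the curve in up to 2 points.
2. From the axis intercepts and sections: one x-axis crossing is at x = 0; it meets the y-axis at y = 0 (among the integer gridlines).
3. Together with the visible shape, these determine p as stated.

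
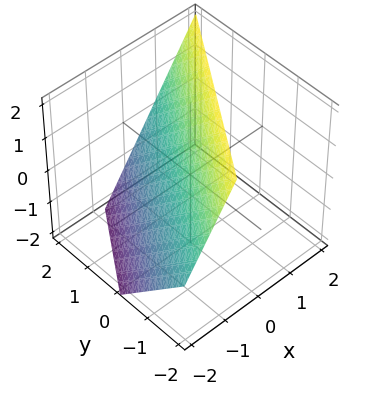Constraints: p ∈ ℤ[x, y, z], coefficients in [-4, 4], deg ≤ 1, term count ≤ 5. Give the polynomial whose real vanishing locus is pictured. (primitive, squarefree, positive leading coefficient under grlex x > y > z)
First, deg p = 1.
Next, against the integer gridlines: it crosses the z-axis at the gridline z = 1; it meets the y-axis at y = 1 (among the integer gridlines).
Finally, putting this together gives p.

3*x - 2*y - 2*z + 2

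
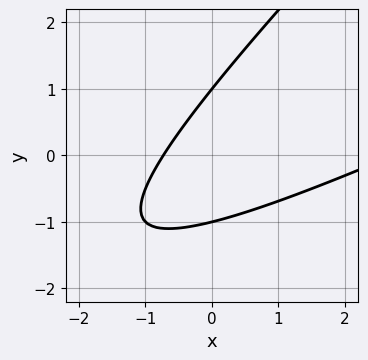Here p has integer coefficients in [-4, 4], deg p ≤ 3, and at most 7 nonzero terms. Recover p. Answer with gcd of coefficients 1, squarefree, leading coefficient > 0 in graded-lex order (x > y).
x^2 - 3*x*y + 2*y^2 - 2*x - 2

(a) The degree is 2 — the shape is more complex than any degree-1 curve.
(b) Checking where it meets the axes: the y-axis gridline crossings are at y ∈ {-1, 1}.
(c) Together with the visible shape, these determine p as stated.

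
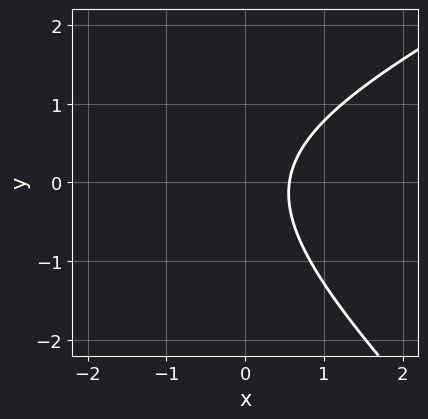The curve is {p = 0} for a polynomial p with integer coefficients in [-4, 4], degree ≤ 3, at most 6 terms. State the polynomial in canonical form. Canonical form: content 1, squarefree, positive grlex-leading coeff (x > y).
x^2 - x*y - 2*y^2 + 3*x - 2

(a) Degree: the shape is more complex than any degree-1 curve, so deg p = 2.
(b) Checking where it meets the axes: no y-intercept at any integer in the box.
(c) Solving for integer coefficients yields p as stated.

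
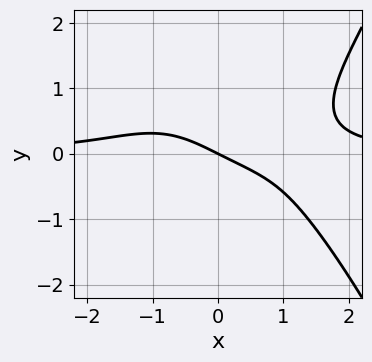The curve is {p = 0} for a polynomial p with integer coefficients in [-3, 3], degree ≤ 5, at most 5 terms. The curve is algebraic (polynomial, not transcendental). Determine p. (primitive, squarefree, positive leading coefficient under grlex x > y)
1. deg p = 4. The shape is more complex than any degree-3 curve.
2. Reading off the gridlines: it crosses the y-axis at the gridline y = 0; it meets the x-axis at x = 0 (among the integer gridlines).
3. Matching integer coefficients to the picture gives p.

x^3*y - 2*y^3 - x - 2*y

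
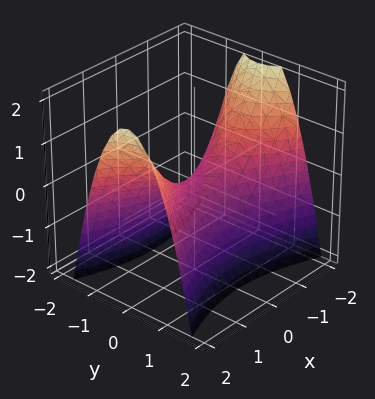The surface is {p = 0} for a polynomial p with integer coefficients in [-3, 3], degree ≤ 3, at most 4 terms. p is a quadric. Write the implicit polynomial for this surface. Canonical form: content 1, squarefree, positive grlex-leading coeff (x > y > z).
x^2 - 3*y^2 - 2*z

(a) Degree: a saddle surface; a quadric, so deg p = 2.
(b) Symmetries: the x ↦ −x reflection is a symmetry, so x appears only in even powers; the y ↦ −y reflection is a symmetry, so y appears only in even powers.
(c) Against the integer gridlines: one y-axis crossing is at y = 0; it meets the z-axis at z = 0 (among the integer gridlines).
(d) Assembling these constraints gives the stated polynomial.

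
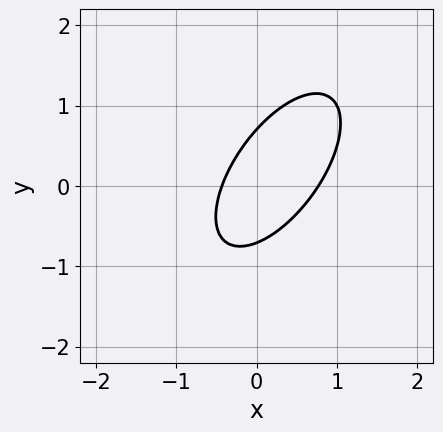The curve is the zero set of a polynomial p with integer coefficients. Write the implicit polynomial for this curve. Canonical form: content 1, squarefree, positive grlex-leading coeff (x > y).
(a) Degree: a generic line meets the curve in up to 2 points, so deg p = 2.
(b) Matching integer coefficients to the picture gives p.

3*x^2 - 3*x*y + 2*y^2 - x - 1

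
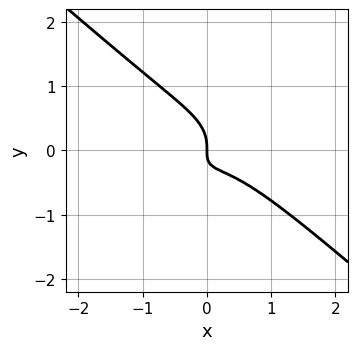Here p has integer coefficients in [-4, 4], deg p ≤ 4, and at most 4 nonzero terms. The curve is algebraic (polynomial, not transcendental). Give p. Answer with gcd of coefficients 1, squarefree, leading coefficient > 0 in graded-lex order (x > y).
2*x^3 + 3*y^3 + 2*x*y + x

(a) deg p = 3. No degree-2 curve has this shape.
(b) Checking where it meets the axes: it crosses the x-axis at the gridline x = 0; one y-axis crossing is at y = 0.
(c) Together with the visible shape, these determine p as stated.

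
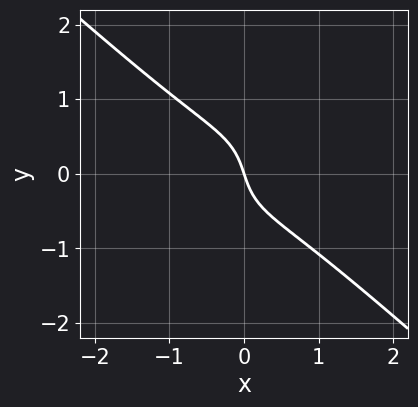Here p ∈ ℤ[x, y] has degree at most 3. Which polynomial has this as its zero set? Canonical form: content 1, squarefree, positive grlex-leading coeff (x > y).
3*x^3 - x*y^2 + 3*y^3 + 3*x + y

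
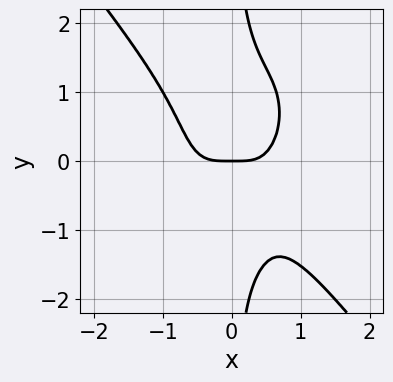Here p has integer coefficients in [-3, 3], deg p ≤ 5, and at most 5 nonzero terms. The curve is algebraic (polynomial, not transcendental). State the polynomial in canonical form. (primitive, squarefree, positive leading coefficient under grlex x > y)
2*x^4 + x*y^3 - y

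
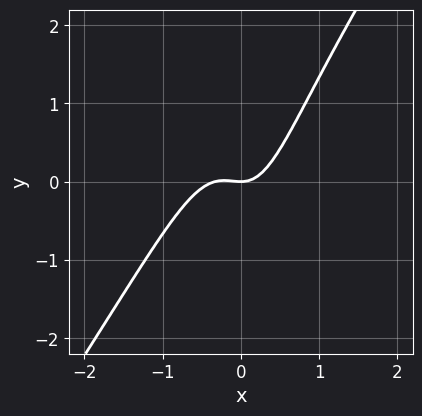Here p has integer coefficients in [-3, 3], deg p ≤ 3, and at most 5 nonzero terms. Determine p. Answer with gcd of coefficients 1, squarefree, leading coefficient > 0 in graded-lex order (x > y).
3*x^3 - 2*x^2*y + x^2 - y

1. Degree: a generic line meets the curve in up to 3 points, so deg p = 3.
2. Checking where it meets the axes: it meets the x-axis at x = 0 (among the integer gridlines); one y-axis crossing is at y = 0.
3. Assembling these constraints gives the stated polynomial.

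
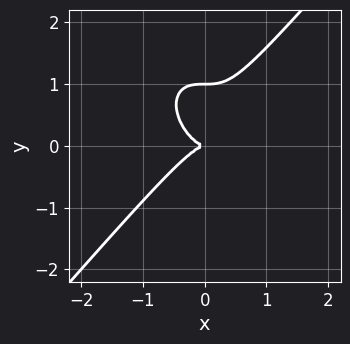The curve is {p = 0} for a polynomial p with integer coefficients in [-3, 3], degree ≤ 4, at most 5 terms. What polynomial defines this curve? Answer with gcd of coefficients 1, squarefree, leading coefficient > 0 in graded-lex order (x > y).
3*x^3 - 2*y^3 + 2*y^2

First, degree: a generic line meets the curve in up to 3 points, so deg p = 3.
Then, from the axis intercepts and sections: it meets the x-axis at x = 0 (among the integer gridlines); the y-axis gridline crossings are at y ∈ {0, 1}.
Finally, together with the visible shape, these determine p as stated.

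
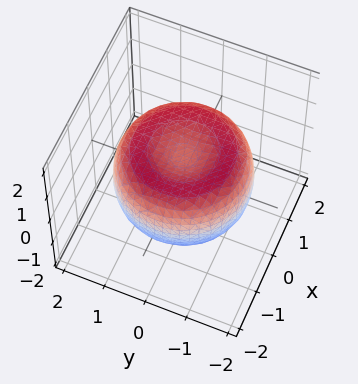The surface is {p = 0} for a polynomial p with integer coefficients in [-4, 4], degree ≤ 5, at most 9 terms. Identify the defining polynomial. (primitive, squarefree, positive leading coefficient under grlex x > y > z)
x^4 + 2*x^2*y^2 + y^4 - 2*x^2 - 2*y^2 + 2*z^2 - 1

First, degree: no degree-3 surface has this shape, so deg p = 4.
Next, symmetries: rotational symmetry about the z-axis ⇒ p depends on x, y only through x² + y².
Then, reading off the gridlines: a circular section at z = 0 has radius between 1 and 2.
Finally, the integer polynomial consistent with all of this is the stated p.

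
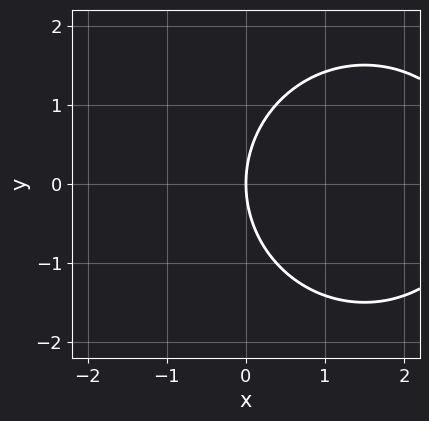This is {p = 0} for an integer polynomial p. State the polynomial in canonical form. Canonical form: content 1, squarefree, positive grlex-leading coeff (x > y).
First, deg p = 2. No degree-1 curve has this shape.
Then, symmetries: it's symmetric under y → −y, forcing even powers of y.
Then, from the visible intercepts: it crosses the x-axis at the gridline x = 0; it meets the y-axis at y = 0 (among the integer gridlines).
Finally, assembling these constraints gives the stated polynomial.

x^2 + y^2 - 3*x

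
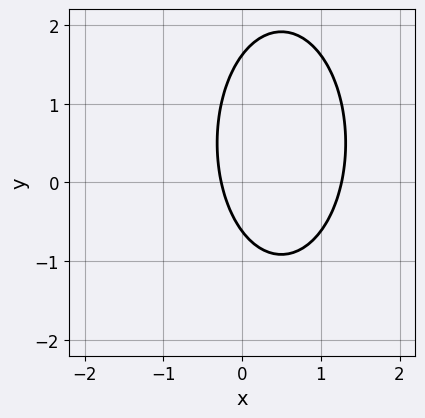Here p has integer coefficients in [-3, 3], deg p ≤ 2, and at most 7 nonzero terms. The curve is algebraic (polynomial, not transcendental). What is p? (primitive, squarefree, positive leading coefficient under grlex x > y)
First, degree: no degree-1 curve has this shape, so deg p = 2.
Finally, the integer polynomial consistent with all of this is the stated p.

3*x^2 + y^2 - 3*x - y - 1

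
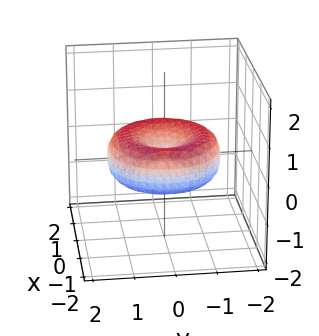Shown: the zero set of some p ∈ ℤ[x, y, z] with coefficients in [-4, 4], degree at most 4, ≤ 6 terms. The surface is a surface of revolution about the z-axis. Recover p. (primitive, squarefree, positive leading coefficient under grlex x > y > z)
x^4 + 2*x^2*y^2 + y^4 - 2*x^2 - 2*y^2 + 3*z^2

First, degree: no degree-3 surface has this shape, so deg p = 4.
Next, symmetries: the z-axis is an axis of rotation, so x and y enter only as x² + y².
Then, checking where it meets the axes: a circular section at z = 0 has radius between 1 and 2; one x-axis crossing is at x = 0.
Finally, together with the visible shape, these determine p as stated.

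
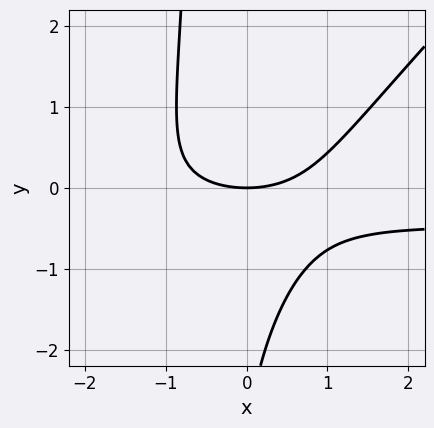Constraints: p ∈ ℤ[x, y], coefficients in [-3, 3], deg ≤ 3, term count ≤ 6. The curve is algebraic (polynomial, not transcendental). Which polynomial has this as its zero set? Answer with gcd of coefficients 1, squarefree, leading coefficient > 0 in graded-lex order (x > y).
2*x^2*y - 2*x*y^2 + x^2 - y^2 - 3*y

First, deg p = 3. A generic line meets the curve in up to 3 points.
Next, observable constraints: it crosses the x-axis at the gridline x = 0; it meets the y-axis at y = 0 (among the integer gridlines).
Finally, fitting integer coefficients to these (and the overall shape) gives p.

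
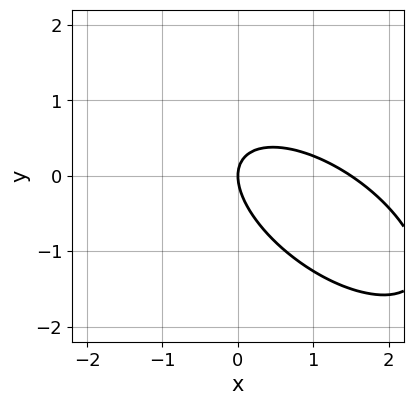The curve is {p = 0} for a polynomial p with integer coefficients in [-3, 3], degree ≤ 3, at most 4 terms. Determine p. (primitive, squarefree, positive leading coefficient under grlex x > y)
2*x^2 + 3*x*y + 3*y^2 - 3*x

Degree: the shape is more complex than any degree-1 curve, so deg p = 2.
Against the integer gridlines: it meets the y-axis at y = 0 (among the integer gridlines); one x-axis crossing is at x = 0.
Assembling these constraints gives the stated polynomial.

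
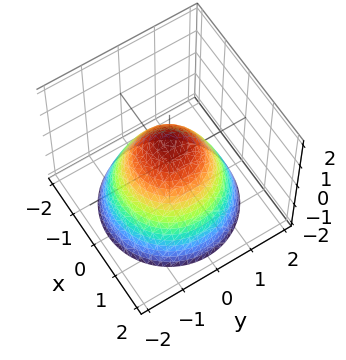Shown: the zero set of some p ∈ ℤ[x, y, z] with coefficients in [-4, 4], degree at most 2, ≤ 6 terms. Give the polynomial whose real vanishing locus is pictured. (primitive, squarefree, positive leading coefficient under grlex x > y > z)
First, deg p = 2. No degree-1 surface has this shape.
Next, symmetries: the surface is invariant under rotation about z: p = q(x² + y², z).
Next, checking where it meets the axes: the x-axis gridline crossings are at x ∈ {-1, 1}; the y-axis gridline crossings are at y ∈ {-1, 1}; it meets the z-axis at z = 1 (among the integer gridlines).
Finally, the integer polynomial consistent with all of this is the stated p.

x^2 + y^2 + z - 1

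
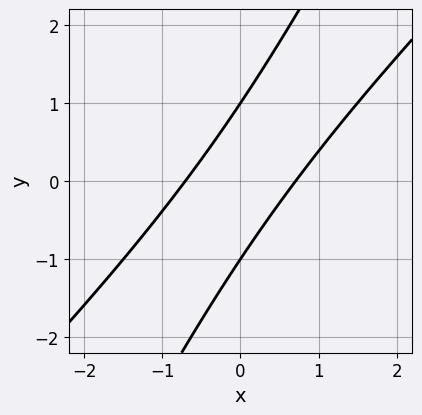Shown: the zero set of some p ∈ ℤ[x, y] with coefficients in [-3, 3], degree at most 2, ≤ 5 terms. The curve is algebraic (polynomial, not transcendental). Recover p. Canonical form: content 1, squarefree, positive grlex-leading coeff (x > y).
1. The degree is 2 — the shape is more complex than any degree-1 curve.
2. From the axis intercepts and sections: the y-axis gridline crossings are at y ∈ {-1, 1}.
3. Fitting integer coefficients to these (and the overall shape) gives p.

2*x^2 - 3*x*y + y^2 - 1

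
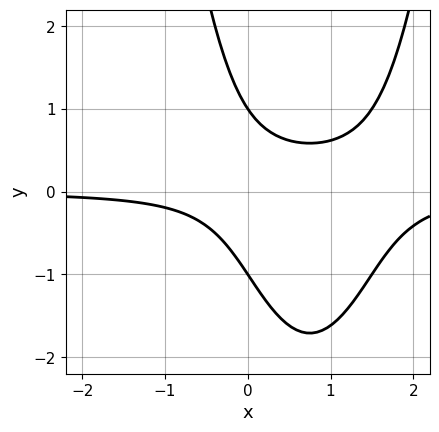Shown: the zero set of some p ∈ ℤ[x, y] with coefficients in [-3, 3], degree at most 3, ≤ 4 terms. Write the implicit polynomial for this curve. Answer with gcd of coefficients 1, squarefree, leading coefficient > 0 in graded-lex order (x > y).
2*x^2*y - 3*x*y - y^2 + 1

First, the degree is 3 — no degree-2 curve has this shape.
Next, reading off the gridlines: the y-axis gridline crossings are at y ∈ {-1, 1}; it misses every integer gridline on the x-axis.
Finally, solving for integer coefficients yields p as stated.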